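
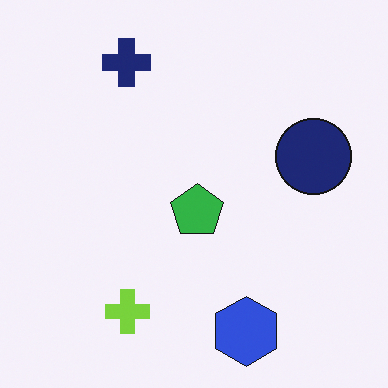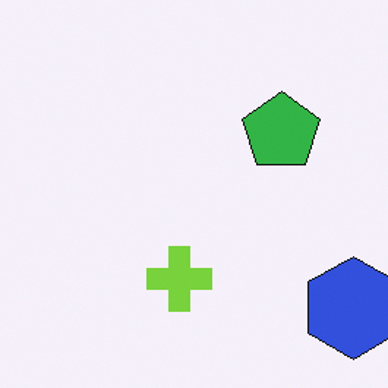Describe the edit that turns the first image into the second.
The second image is the first cropped to a modestly smaller region and rescaled.

The visible shapes are larger and the field of view is narrower; shapes near the original edges may be partly or wholly outside the frame — a crop-and-rescale.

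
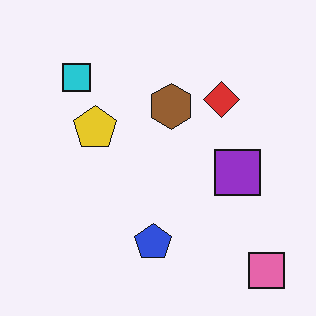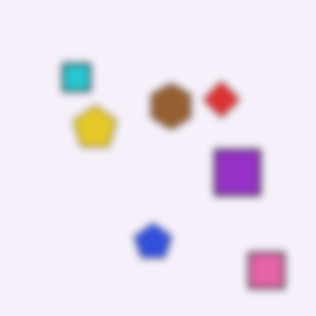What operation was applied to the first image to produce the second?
It was noticeably gaussian-blurred.

Shape edges and outlines are uniformly softened across the whole image.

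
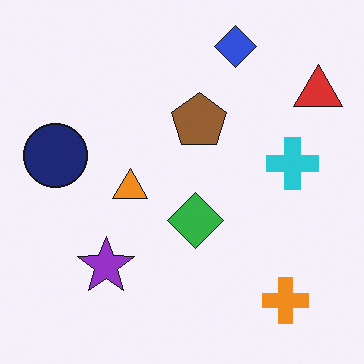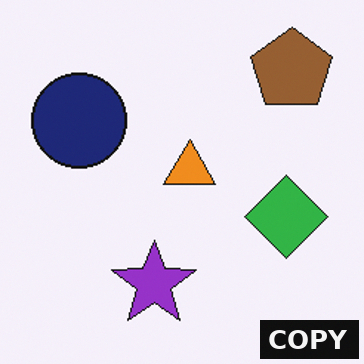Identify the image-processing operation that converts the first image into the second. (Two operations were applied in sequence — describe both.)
It was cropped to a modestly smaller region and rescaled, then watermarked with the text "COPY" in the lower-right corner.

The visible shapes are larger and the field of view is narrower; shapes near the original edges may be partly or wholly outside the frame — a crop-and-rescale. A dark label reading "COPY" appears in the lower-right corner.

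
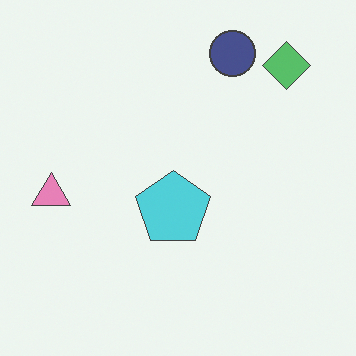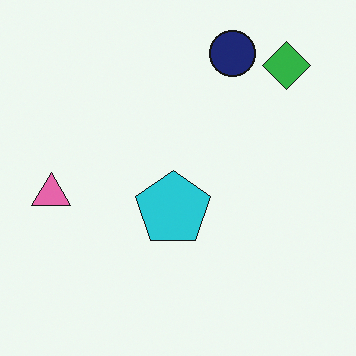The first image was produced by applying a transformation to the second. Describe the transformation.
It was given slightly reduced contrast.

Tones are pushed toward mid-grey across the whole image — a global contrast change.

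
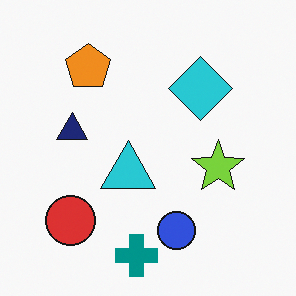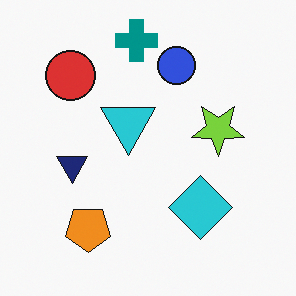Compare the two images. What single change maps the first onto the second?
The second image is the first flipped vertically (top ↔ bottom).

The teal cross is in the bottom of the first image and the top of the second — shapes on opposite sides of the horizontal midline have swapped in a mirror flip.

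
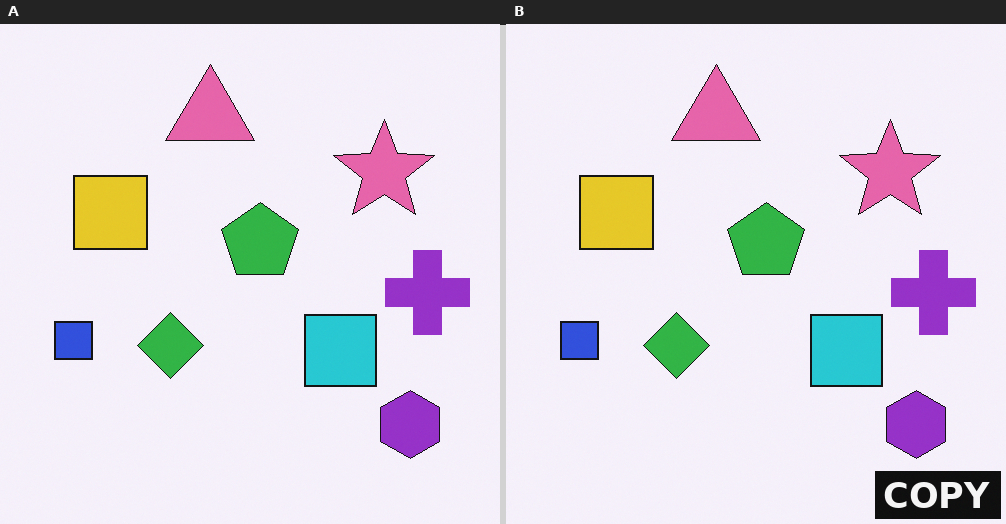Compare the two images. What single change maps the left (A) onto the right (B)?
Watermarked with the text "COPY" in the lower-right corner.

A dark label reading "COPY" appears in the lower-right corner.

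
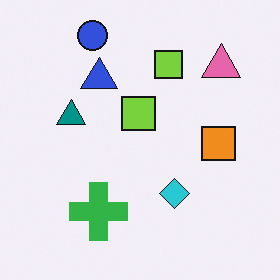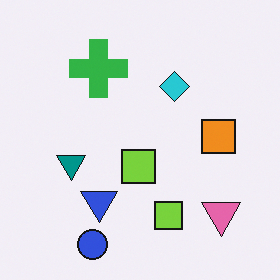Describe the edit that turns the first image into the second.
Flipped vertically (top ↔ bottom).

The blue circle is in the top-left of the first image and the bottom-left of the second — shapes on opposite sides of the horizontal midline have swapped in a mirror flip.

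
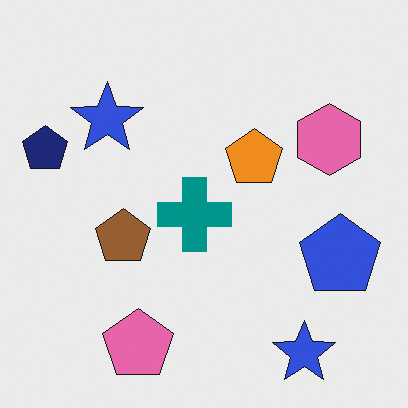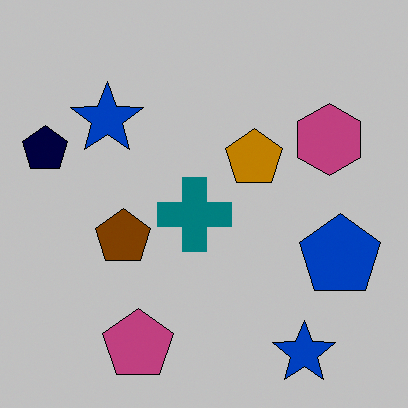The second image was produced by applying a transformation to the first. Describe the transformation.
It was heavily posterized to just a handful of flat colors.

Each flat color has snapped to a coarser quantized level — most visibly, the near-white background has dropped to a flat grey.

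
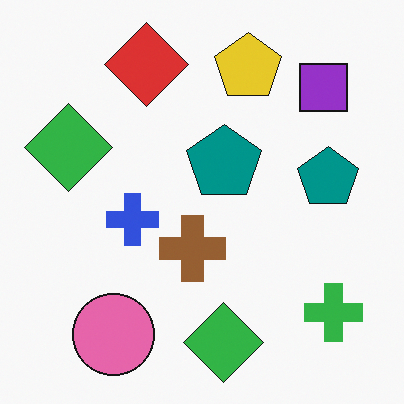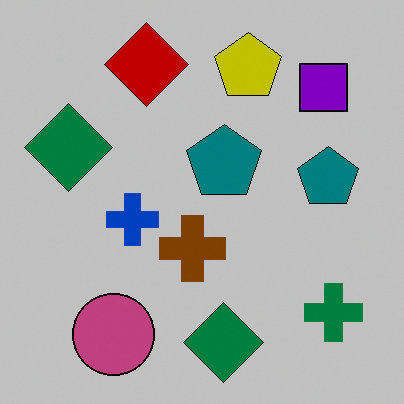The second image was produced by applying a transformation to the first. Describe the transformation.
Heavily posterized to just a handful of flat colors.

Each flat color has snapped to a coarser quantized level — most visibly, the near-white background has dropped to a flat grey.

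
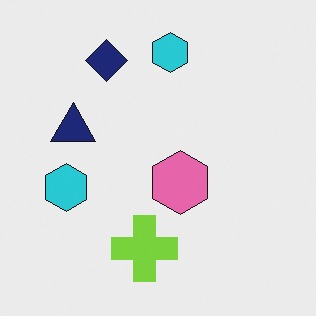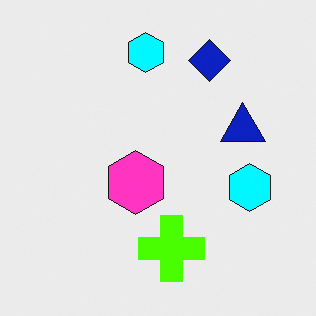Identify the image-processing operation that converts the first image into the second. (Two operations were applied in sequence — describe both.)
It was made much more vivid (saturation change), then flipped horizontally (left ↔ right).

All colors are more vivid — a global saturation change. The navy triangle is in the left of the first image and the right of the second — shapes on opposite sides of the vertical midline have swapped in a mirror flip.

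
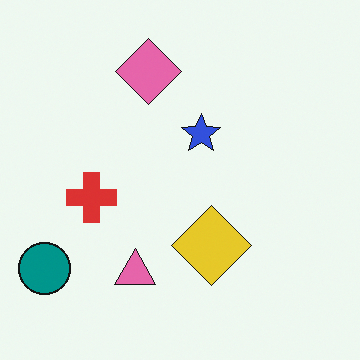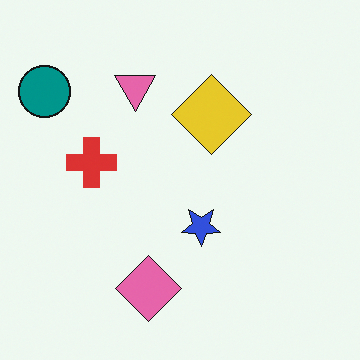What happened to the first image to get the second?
This is the original image flipped vertically (top ↔ bottom).

The pink diamond is in the top of the first image and the bottom of the second — shapes on opposite sides of the horizontal midline have swapped in a mirror flip.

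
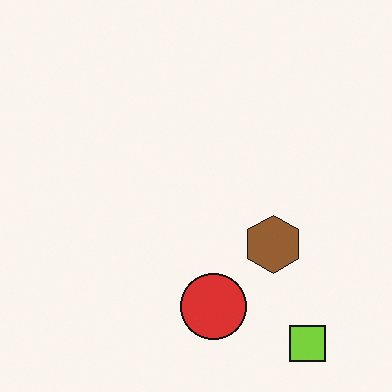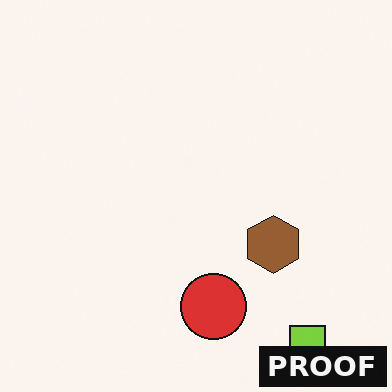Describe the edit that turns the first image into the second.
The second image is the first watermarked with the text "PROOF" in the lower-right corner.

A dark label reading "PROOF" appears in the lower-right corner.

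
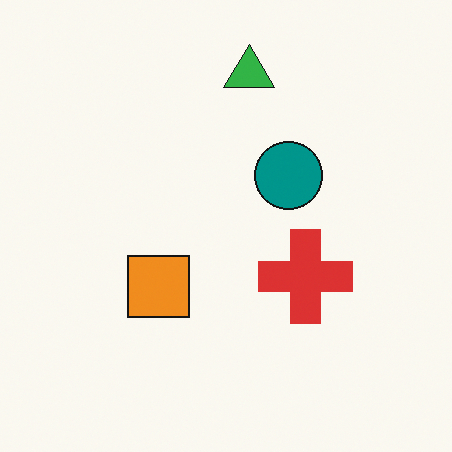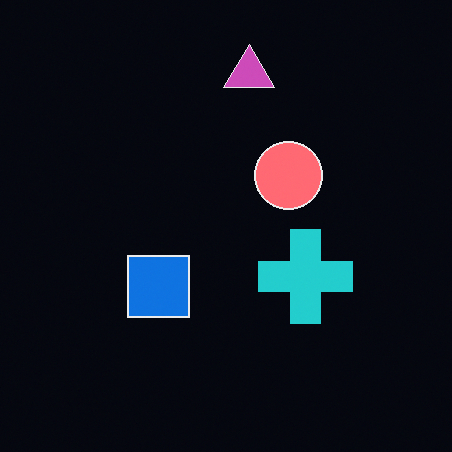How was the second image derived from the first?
Color-inverted (negative).

The light background has become dark and every shape's color is its complement — a photographic negative.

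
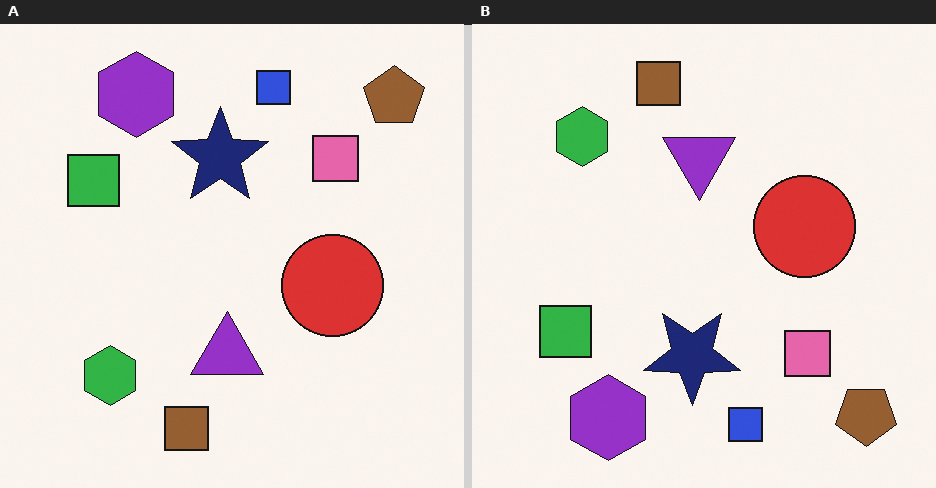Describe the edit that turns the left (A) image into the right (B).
The right (B) image is the left (A) flipped vertically (top ↔ bottom).

The brown square is in the bottom of the left (A) image and the top of the right (B) — shapes on opposite sides of the horizontal midline have swapped in a mirror flip.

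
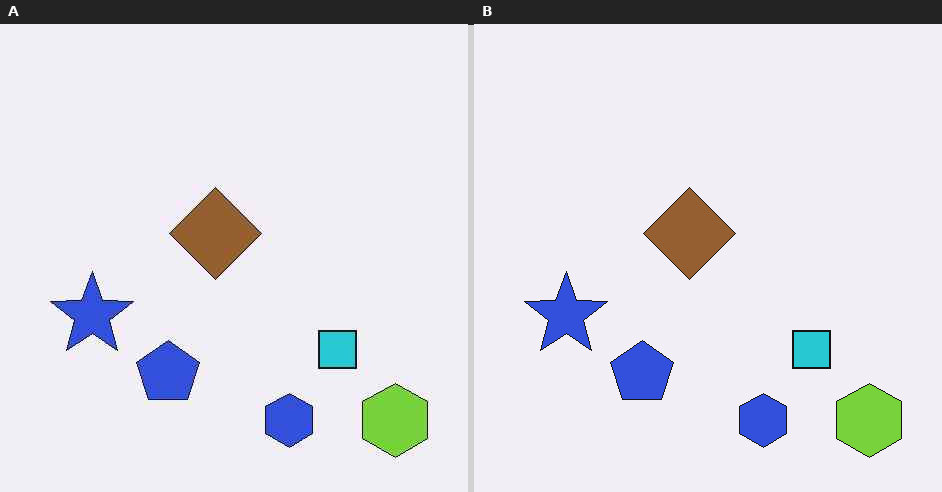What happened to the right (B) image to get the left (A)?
The transformation is: given moderate JPEG compression.

Blocky 8×8 compression artifacts appear around shape edges and the flat background shows ringing — characteristic JPEG degradation.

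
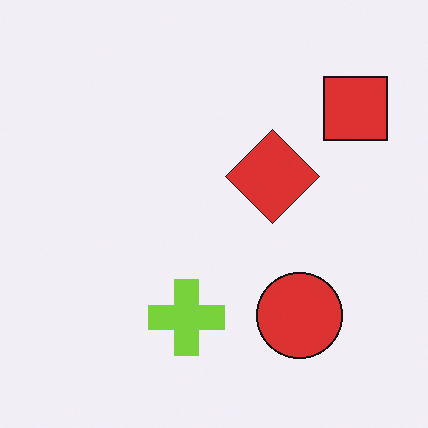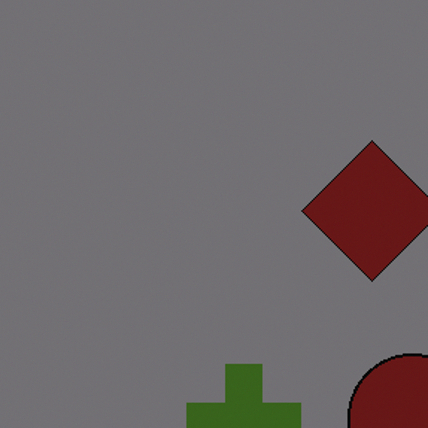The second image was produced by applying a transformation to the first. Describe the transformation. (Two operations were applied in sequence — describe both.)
The second image is the first cropped slightly and scaled back up, then darkened a lot.

The visible shapes are larger and the field of view is narrower; shapes near the original edges may be partly or wholly outside the frame — a crop-and-rescale. Every pixel — background and shapes alike — is uniformly darkened.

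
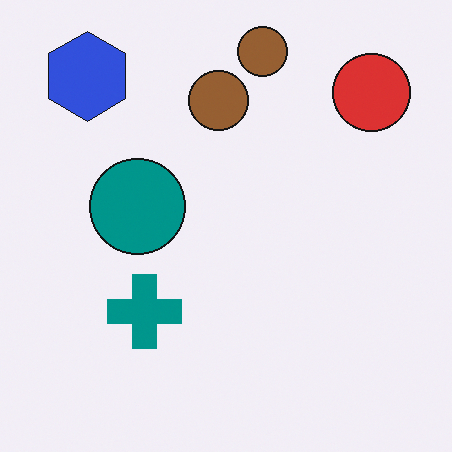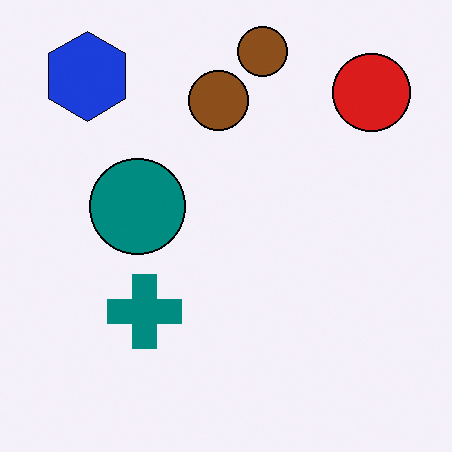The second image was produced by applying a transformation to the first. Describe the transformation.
Given slightly increased contrast.

Tones are pushed away from mid-grey across the whole image — a global contrast change.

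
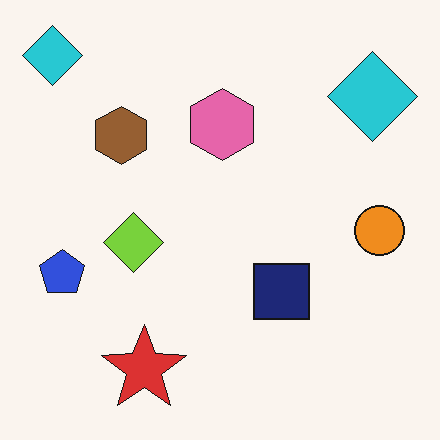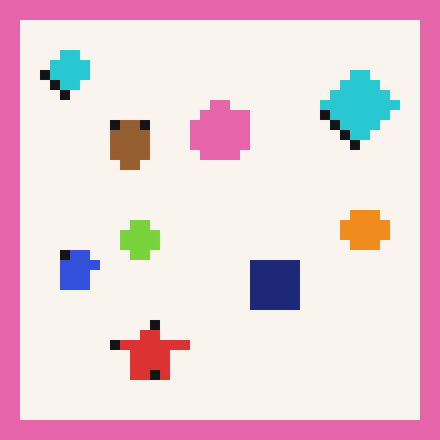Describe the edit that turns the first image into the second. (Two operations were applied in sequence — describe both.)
The second image is the first coarsely pixelated, then framed with a pink border.

Shapes are reduced to large square blocks; fine edges and outlines are lost — a downscale-then-upscale (mosaic) effect. A solid pink frame runs around the edge of the second image, with the content slightly shrunk inside it.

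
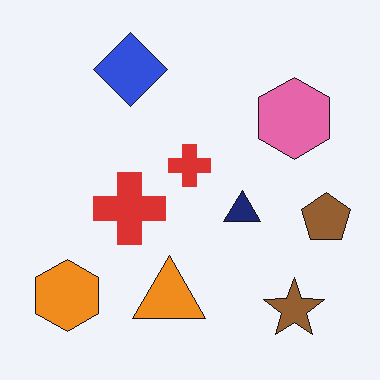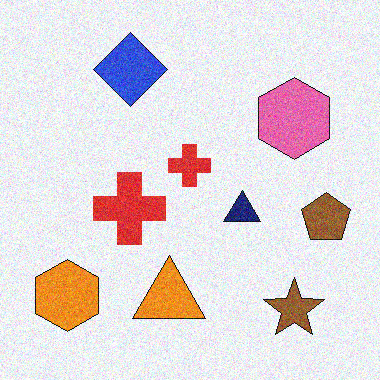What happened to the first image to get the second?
It was degraded with moderate additive noise.

Random speckle covers the whole image, including the flat background.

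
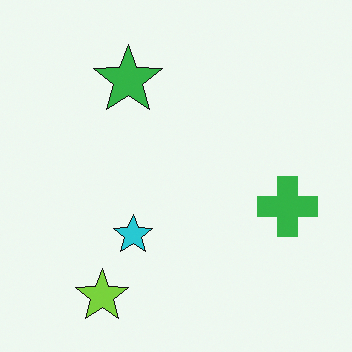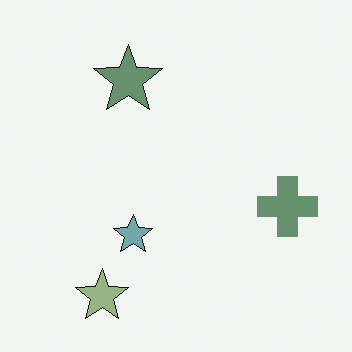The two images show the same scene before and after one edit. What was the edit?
The second image is the first heavily desaturated.

All colors are more muted and greyish — a global saturation change.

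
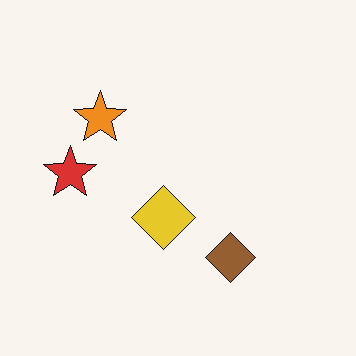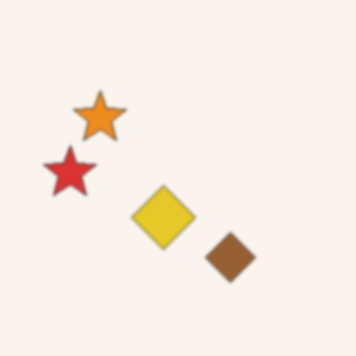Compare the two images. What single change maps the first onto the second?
Lightly blurred.

Shape edges and outlines are uniformly softened across the whole image.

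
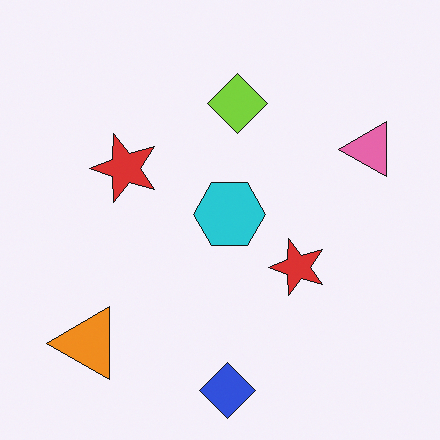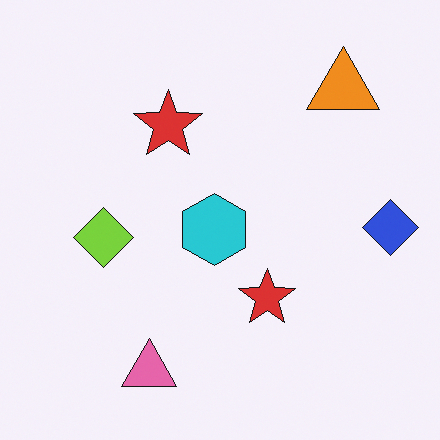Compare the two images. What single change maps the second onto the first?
It was transposed (reflected across the top-left ↔ bottom-right diagonal).

Shapes have swapped their row and column positions — what was in the top-right is now in the bottom-left — a diagonal reflection.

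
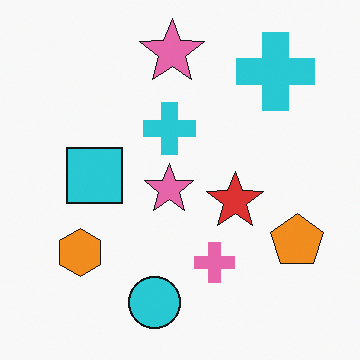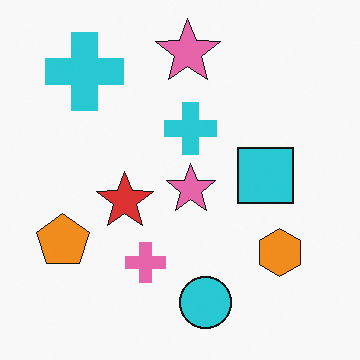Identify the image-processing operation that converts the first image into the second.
This is the original image flipped horizontally (left ↔ right).

The orange pentagon is in the bottom-right of the first image and the bottom-left of the second — shapes on opposite sides of the vertical midline have swapped in a mirror flip.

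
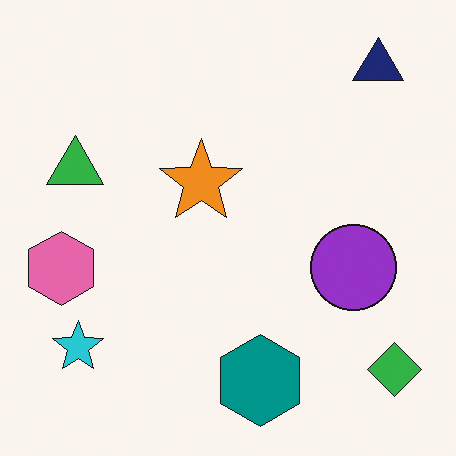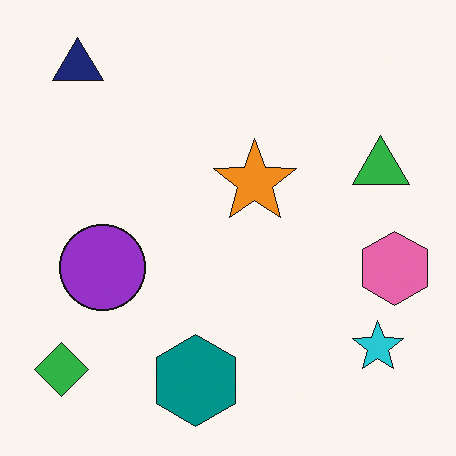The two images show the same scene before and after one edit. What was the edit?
The image was flipped horizontally (left ↔ right).

The pink hexagon is in the left of the first image and the right of the second — shapes on opposite sides of the vertical midline have swapped in a mirror flip.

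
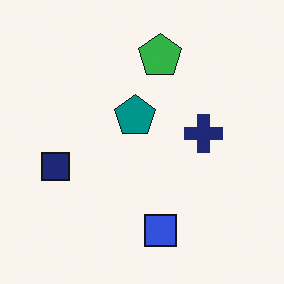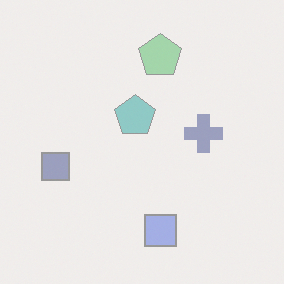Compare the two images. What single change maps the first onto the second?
The second image is the first given much lower contrast.

Tones are pushed toward mid-grey across the whole image — a global contrast change.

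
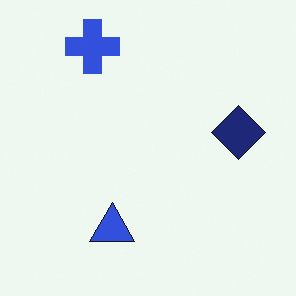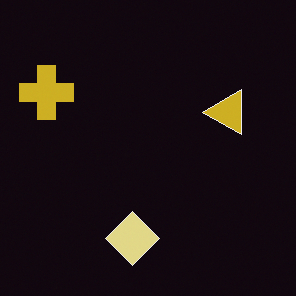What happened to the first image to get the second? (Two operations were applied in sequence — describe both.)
The second image is the first transposed (reflected across the top-left ↔ bottom-right diagonal), then color-inverted (negative).

Shapes have swapped their row and column positions — what was in the top-right is now in the bottom-left — a diagonal reflection. The light background has become dark and every shape's color is its complement — a photographic negative.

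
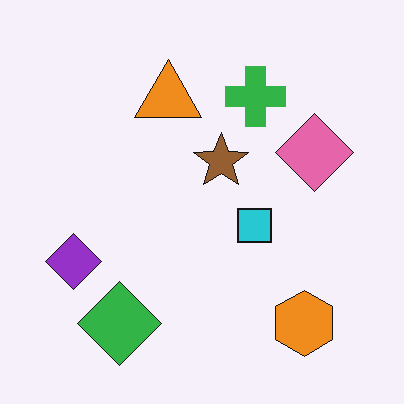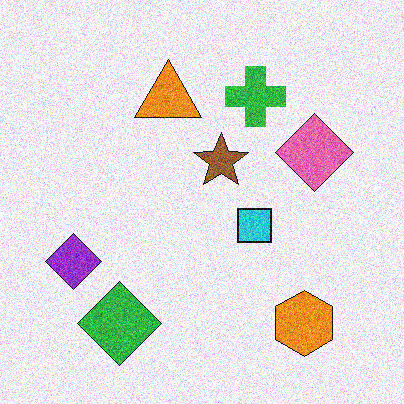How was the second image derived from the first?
It was degraded with strong gaussian noise.

Random speckle covers the whole image, including the flat background.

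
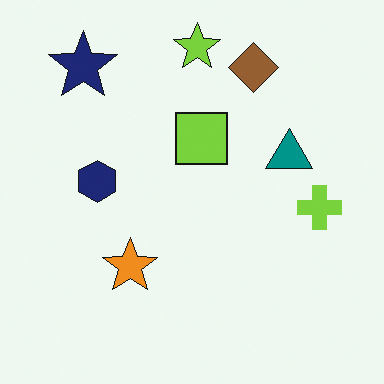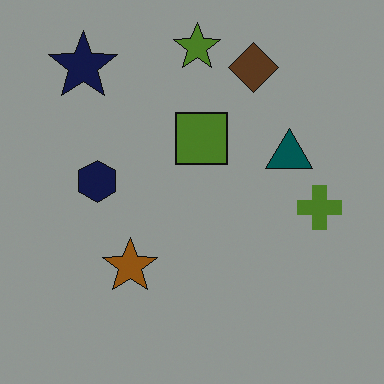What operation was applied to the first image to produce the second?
The image was noticeably darkened.

Every pixel — background and shapes alike — is uniformly darkened.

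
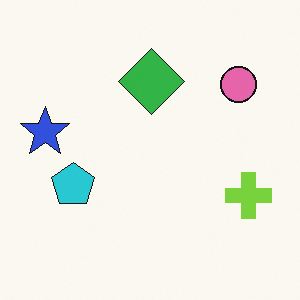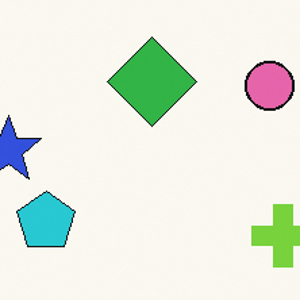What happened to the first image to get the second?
This is the original image cropped slightly and scaled back up.

The visible shapes are larger and the field of view is narrower; shapes near the original edges may be partly or wholly outside the frame — a crop-and-rescale.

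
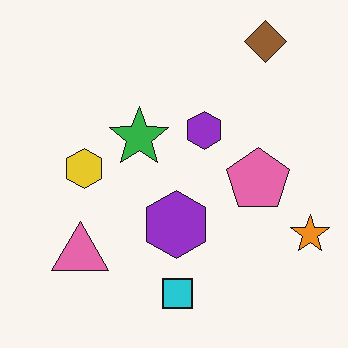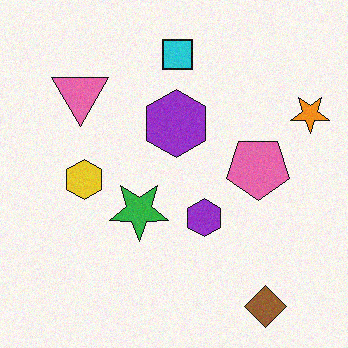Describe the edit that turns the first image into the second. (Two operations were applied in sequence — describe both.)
Flipped vertically (top ↔ bottom), then degraded with light additive noise.

The brown diamond is in the top-right of the first image and the bottom-right of the second — shapes on opposite sides of the horizontal midline have swapped in a mirror flip. Random speckle covers the whole image, including the flat background.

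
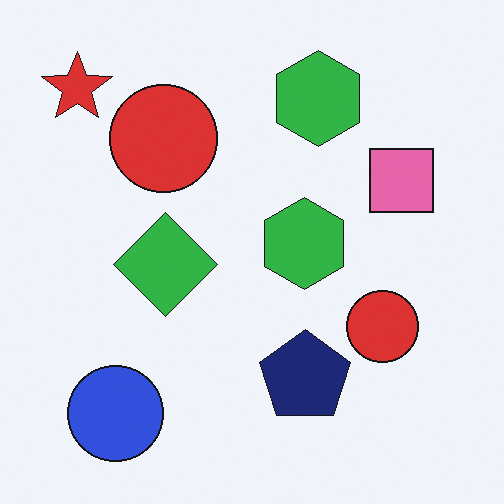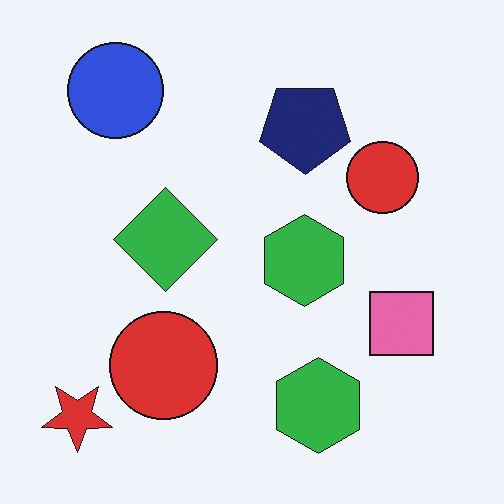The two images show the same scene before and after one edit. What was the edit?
This is the original image flipped vertically (top ↔ bottom).

The red star is in the top-left of the first image and the bottom-left of the second — shapes on opposite sides of the horizontal midline have swapped in a mirror flip.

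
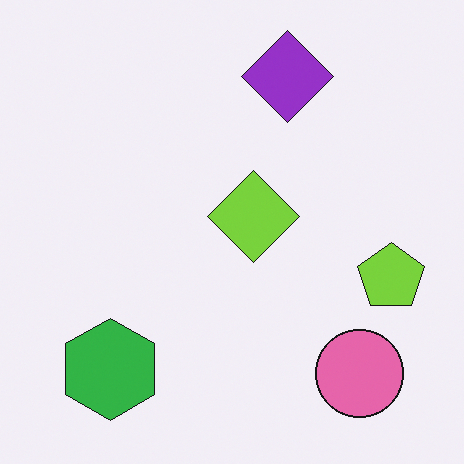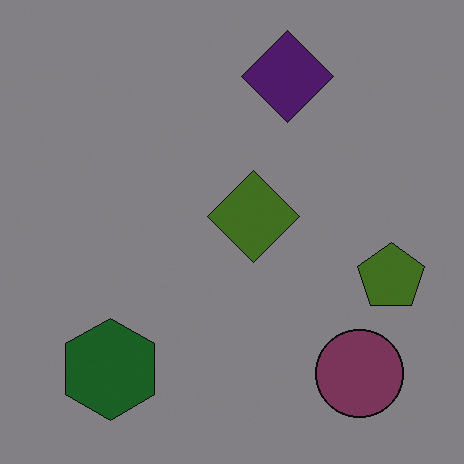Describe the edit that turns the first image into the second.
The image was substantially darkened.

Every pixel — background and shapes alike — is uniformly darkened.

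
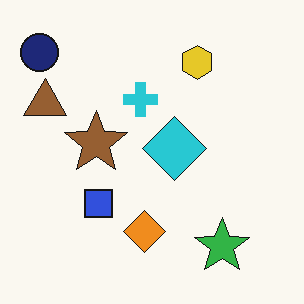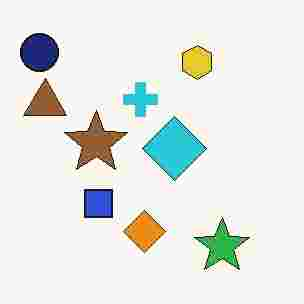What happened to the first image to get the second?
The transformation is: heavily JPEG-compressed with obvious blocking artifacts.

Blocky 8×8 compression artifacts appear around shape edges and the flat background shows ringing — characteristic JPEG degradation.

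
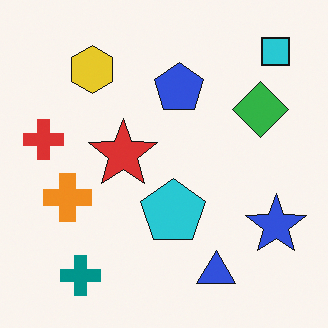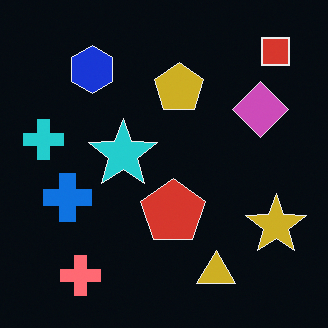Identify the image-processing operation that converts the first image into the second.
It was color-inverted (negative).

The light background has become dark and every shape's color is its complement — a photographic negative.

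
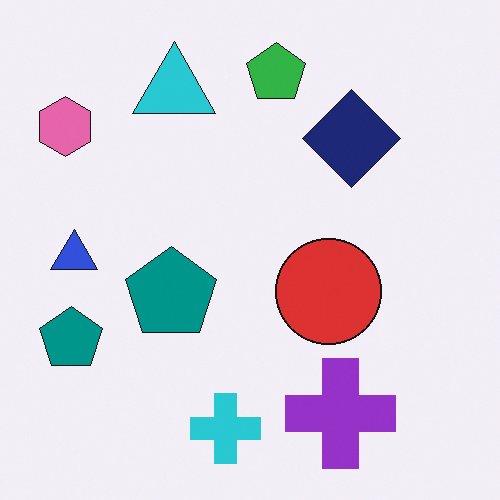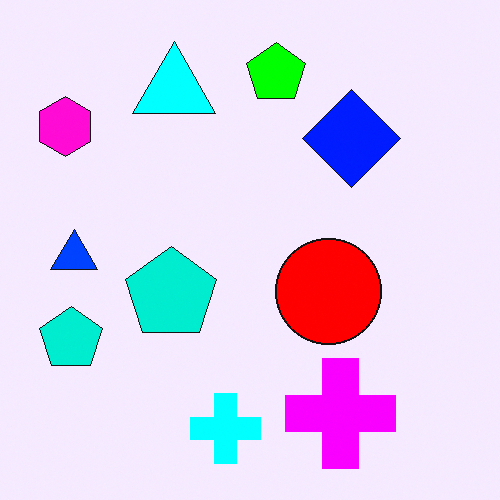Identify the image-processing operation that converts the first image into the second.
The second image is the first made much more vivid (saturation change).

All colors are more vivid — a global saturation change.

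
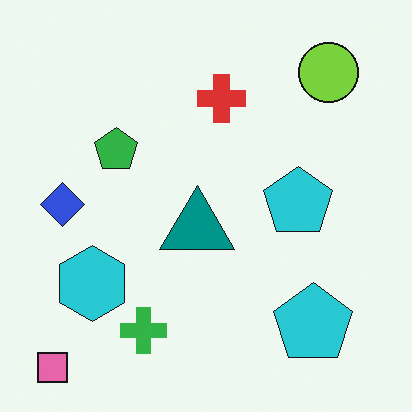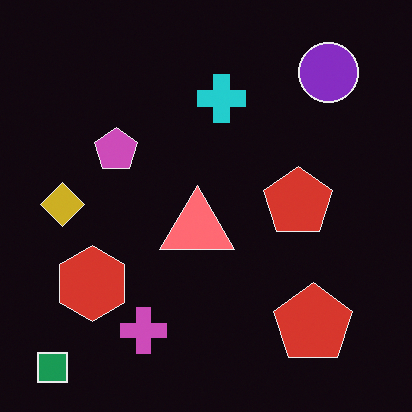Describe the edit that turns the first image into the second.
Color-inverted (negative).

The light background has become dark and every shape's color is its complement — a photographic negative.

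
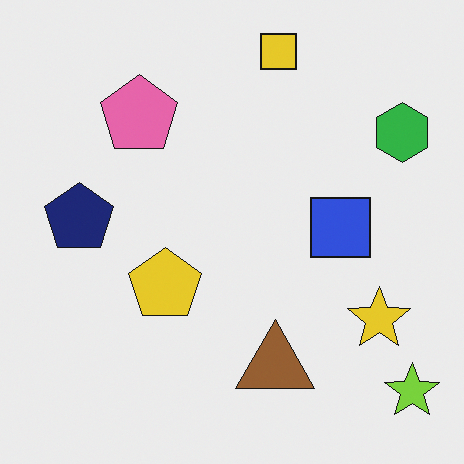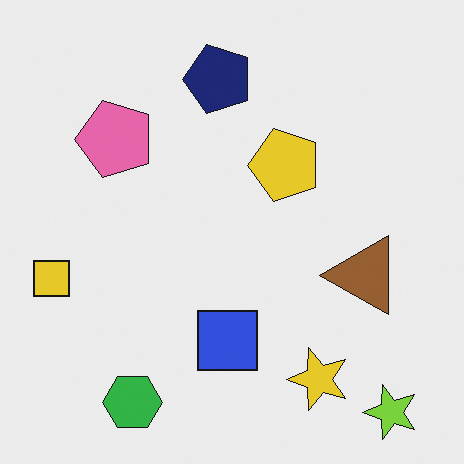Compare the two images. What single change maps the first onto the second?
This is the original image transposed (reflected across the top-left ↔ bottom-right diagonal).

Shapes have swapped their row and column positions — what was in the top-right is now in the bottom-left — a diagonal reflection.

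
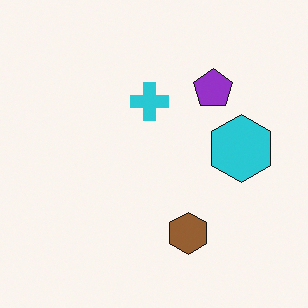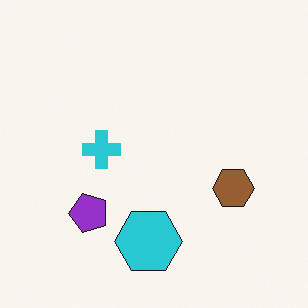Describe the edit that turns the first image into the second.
The second image is the first transposed (reflected across the top-left ↔ bottom-right diagonal).

Shapes have swapped their row and column positions — what was in the top-right is now in the bottom-left — a diagonal reflection.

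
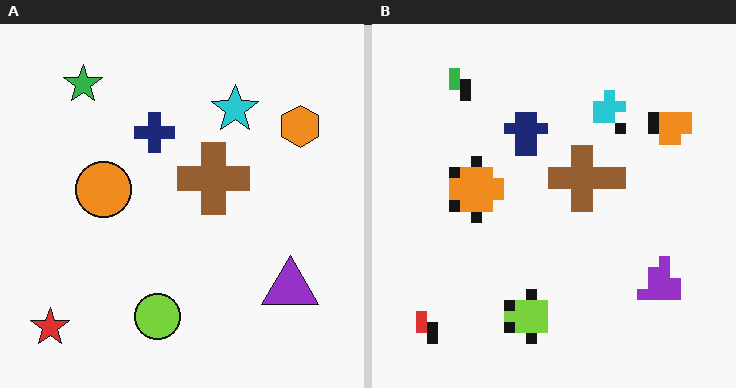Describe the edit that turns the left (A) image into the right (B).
The transformation is: heavily pixelated into large blocks.

Shapes are reduced to large square blocks; fine edges and outlines are lost — a downscale-then-upscale (mosaic) effect.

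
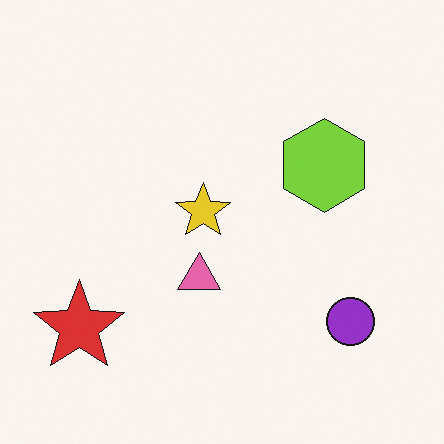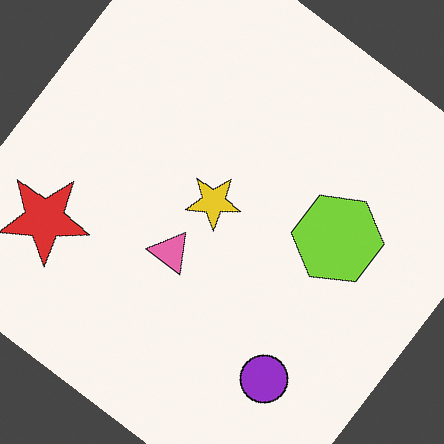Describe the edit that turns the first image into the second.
It was rotated clockwise by a large amount — several tens of degrees.

Every shape is tilted by the same angle and the image corners show triangular fill wedges — a whole-image rotation by a non-right angle.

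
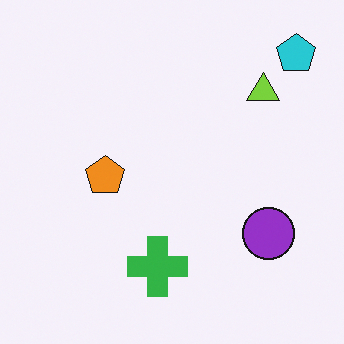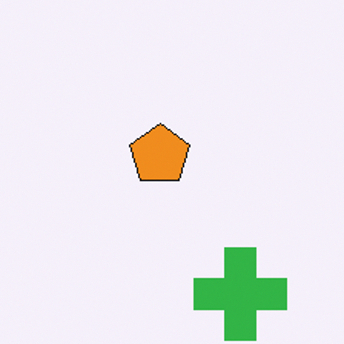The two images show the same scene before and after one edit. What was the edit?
The second image is the first cropped to a modestly smaller region and rescaled.

The visible shapes are larger and the field of view is narrower; shapes near the original edges may be partly or wholly outside the frame — a crop-and-rescale.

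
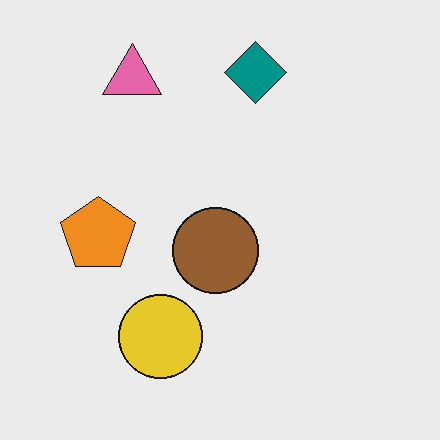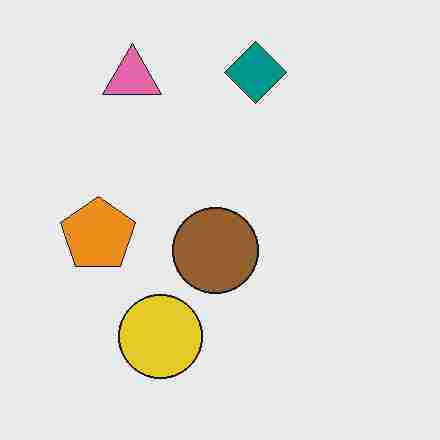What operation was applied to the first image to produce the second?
The second image is the first degraded with heavy JPEG compression.

Blocky 8×8 compression artifacts appear around shape edges and the flat background shows ringing — characteristic JPEG degradation.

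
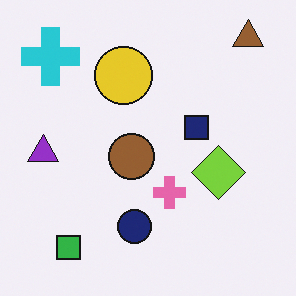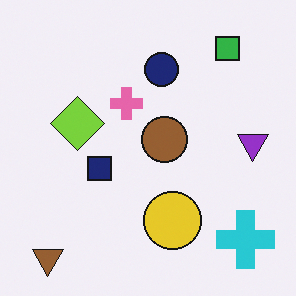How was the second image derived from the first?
The image was rotated 180°.

The brown triangle sits in the top-right of the first image and the bottom-left of the second — consistent with a whole-image 180° rotation.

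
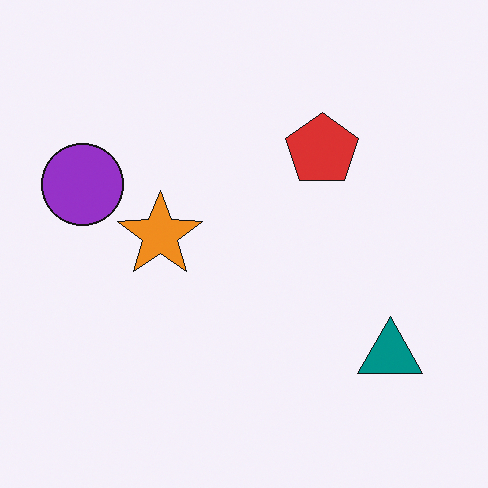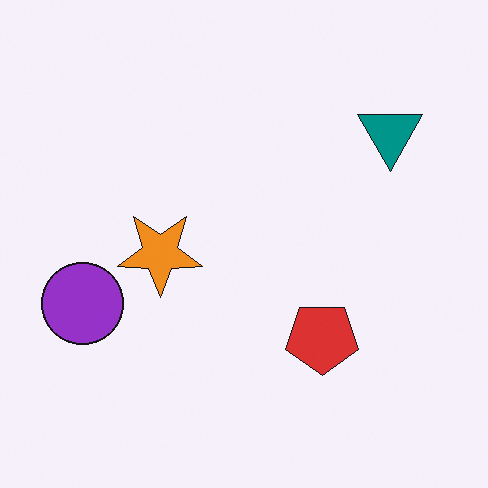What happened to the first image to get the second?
The second image is the first flipped vertically (top ↔ bottom).

The teal triangle is in the bottom-right of the first image and the top-right of the second — shapes on opposite sides of the horizontal midline have swapped in a mirror flip.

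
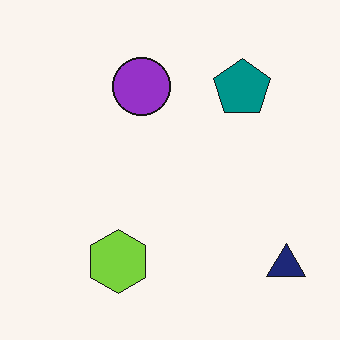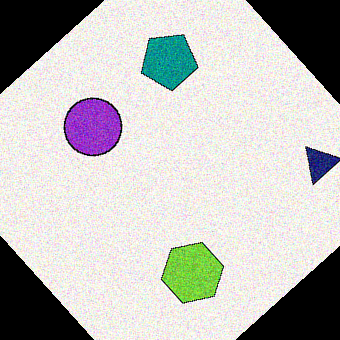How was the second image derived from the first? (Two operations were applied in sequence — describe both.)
Degraded with visible gaussian noise, then rotated counter-clockwise by a large amount — several tens of degrees.

Random speckle covers the whole image, including the flat background. Every shape is tilted by the same angle and the image corners show triangular fill wedges — a whole-image rotation by a non-right angle.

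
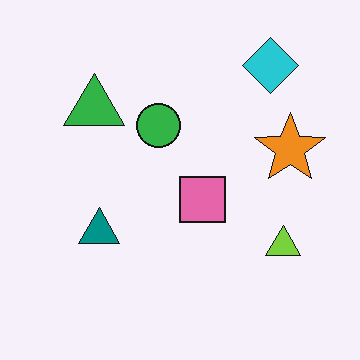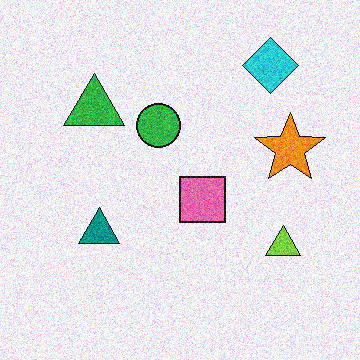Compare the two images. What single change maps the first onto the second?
The image was degraded with moderate additive noise.

Random speckle covers the whole image, including the flat background.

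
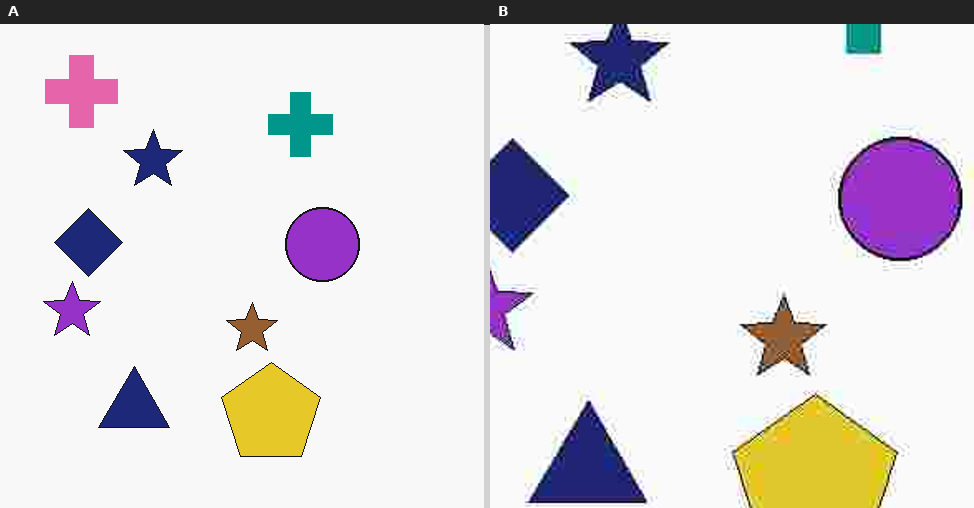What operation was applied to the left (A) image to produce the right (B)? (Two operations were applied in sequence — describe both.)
The transformation is: degraded with heavy JPEG compression, then cropped to a noticeably smaller region and rescaled.

Blocky 8×8 compression artifacts appear around shape edges and the flat background shows ringing — characteristic JPEG degradation. The visible shapes are larger and the field of view is narrower; shapes near the original edges may be partly or wholly outside the frame — a crop-and-rescale.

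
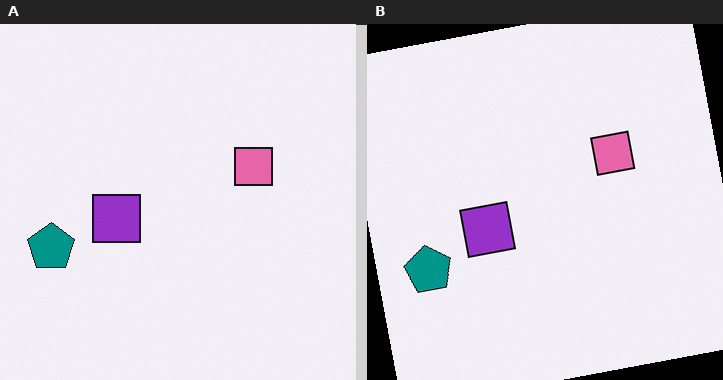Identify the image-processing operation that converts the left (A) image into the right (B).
The image was rotated counter-clockwise by a few degrees.

Every shape is tilted by the same angle and the image corners show triangular fill wedges — a whole-image rotation by a non-right angle.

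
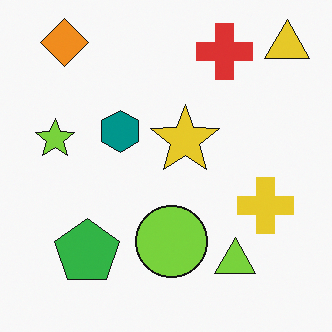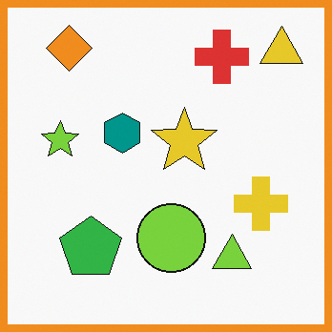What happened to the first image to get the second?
This is the original image framed with a orange border.

A solid orange frame runs around the edge of the second image, with the content slightly shrunk inside it.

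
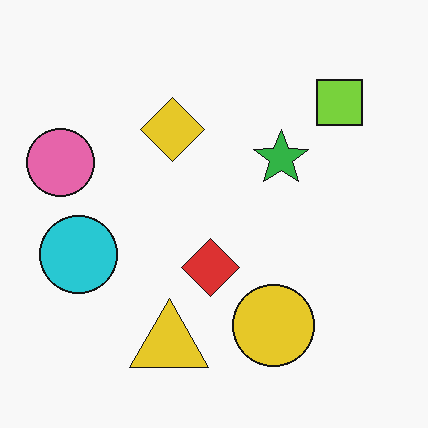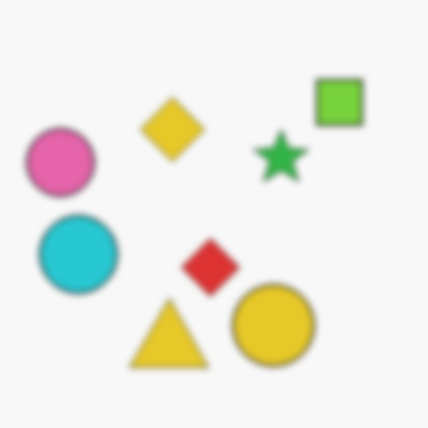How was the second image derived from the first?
The second image is the first noticeably gaussian-blurred.

Shape edges and outlines are uniformly softened across the whole image.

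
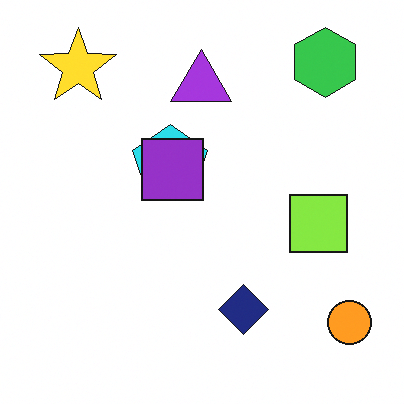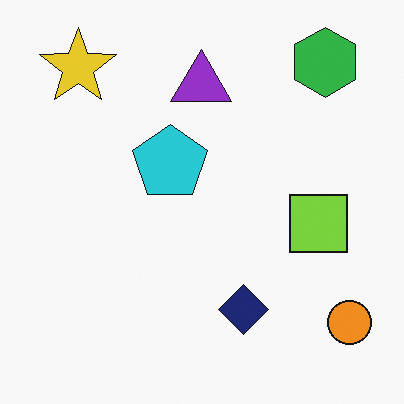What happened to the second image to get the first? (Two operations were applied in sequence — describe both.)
This is the original image slightly brightened, then overlaid with an additional purple square.

Every pixel — background and shapes alike — is uniformly brightened. A purple square appears in the first image that is absent from the second.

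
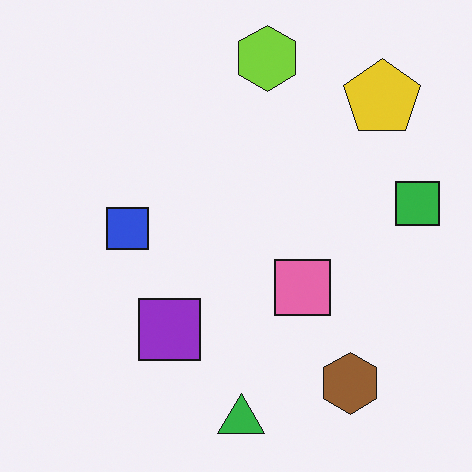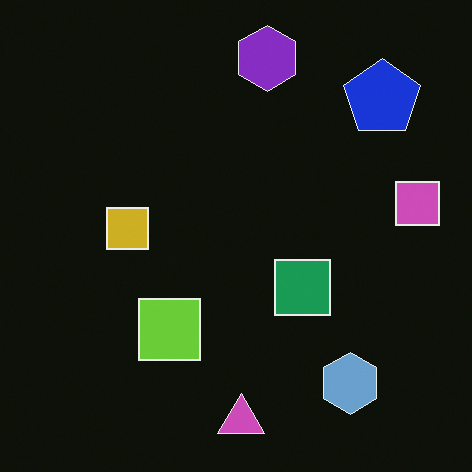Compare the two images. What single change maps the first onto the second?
It was color-inverted (negative).

The light background has become dark and every shape's color is its complement — a photographic negative.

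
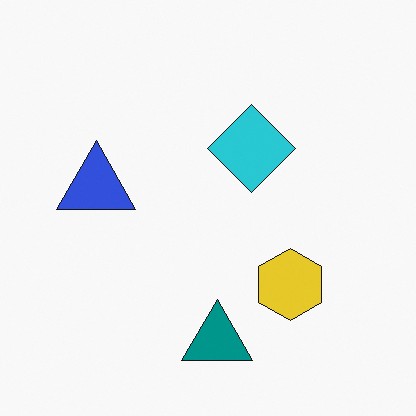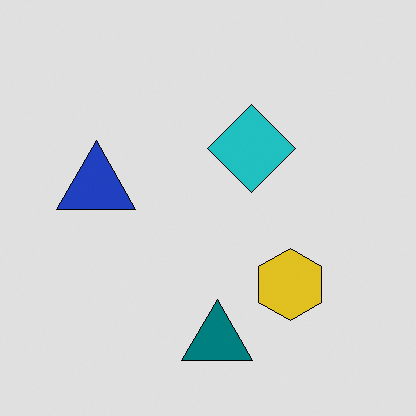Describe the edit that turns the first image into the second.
This is the original image posterized to a reduced palette.

Each flat color has snapped to a coarser quantized level — most visibly, the near-white background has dropped to a flat grey.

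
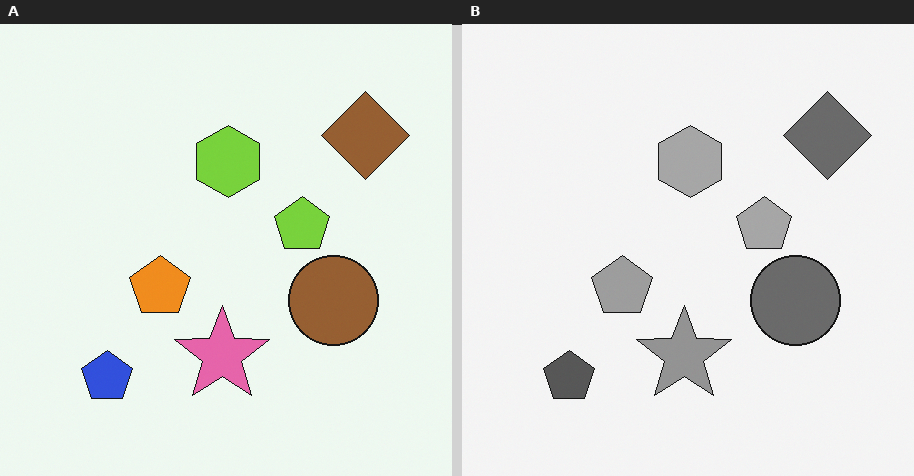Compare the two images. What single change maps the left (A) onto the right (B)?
This is the original image converted to grayscale.

All color is removed — every shape is now a shade of grey.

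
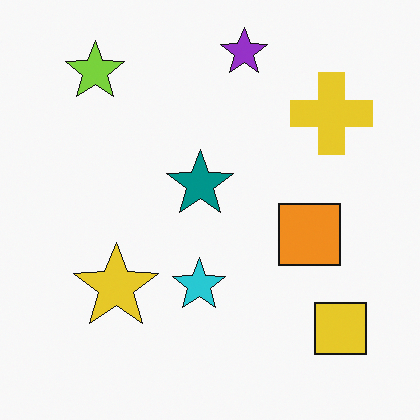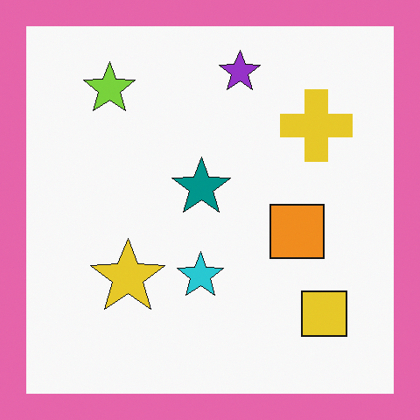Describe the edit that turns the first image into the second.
Framed with a pink border.

A solid pink frame runs around the edge of the second image, with the content slightly shrunk inside it.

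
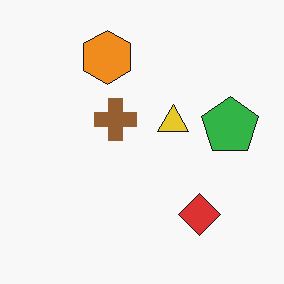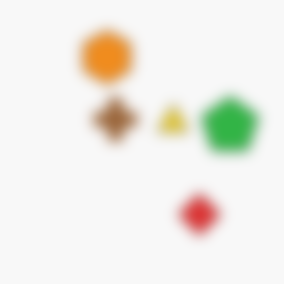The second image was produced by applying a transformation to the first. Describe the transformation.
This is the original image strongly gaussian-blurred.

Shape edges and outlines are uniformly softened across the whole image.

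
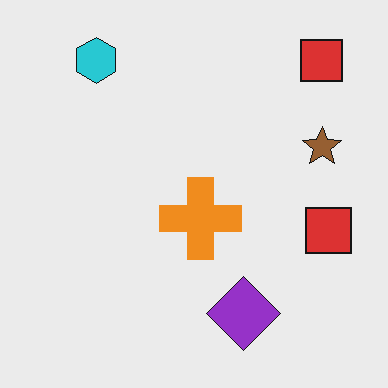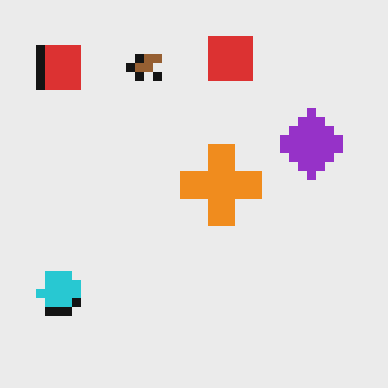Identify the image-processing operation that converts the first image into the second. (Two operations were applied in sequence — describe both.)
The image was heavily pixelated into large blocks, then rotated 90° counter-clockwise.

Shapes are reduced to large square blocks; fine edges and outlines are lost — a downscale-then-upscale (mosaic) effect. The cyan hexagon sits in the top-left of the first image and the bottom-left of the second — consistent with a whole-image 90° counter-clockwise rotation.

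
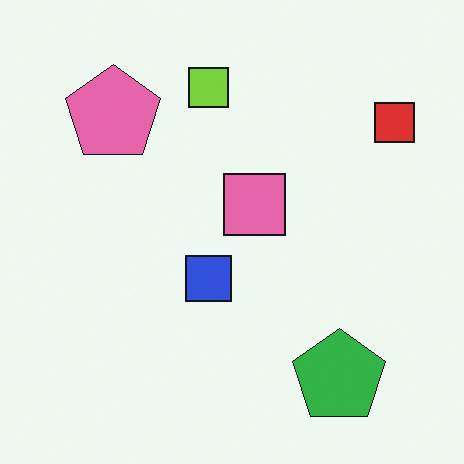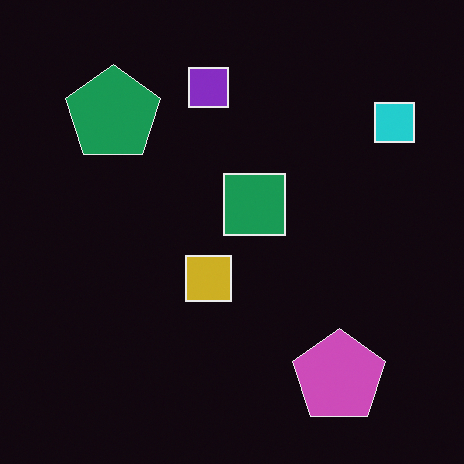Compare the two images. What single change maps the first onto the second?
The transformation is: color-inverted (negative).

The light background has become dark and every shape's color is its complement — a photographic negative.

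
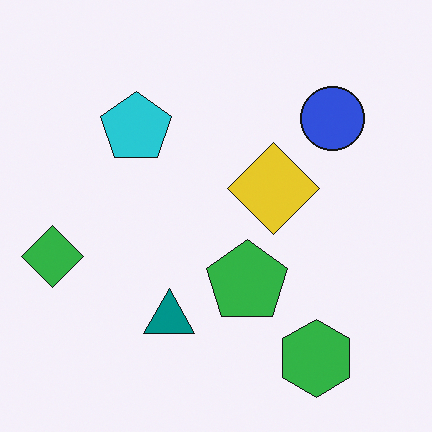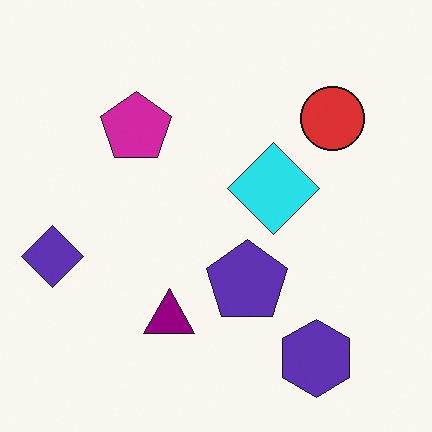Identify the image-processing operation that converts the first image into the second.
The second image is the first hue-shifted through roughly a third of the color wheel.

Every shape's color has rotated by the same amount around the hue wheel — a uniform hue shift.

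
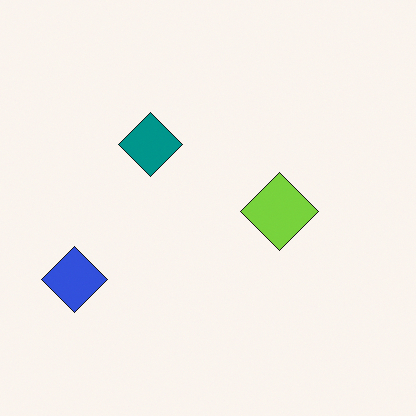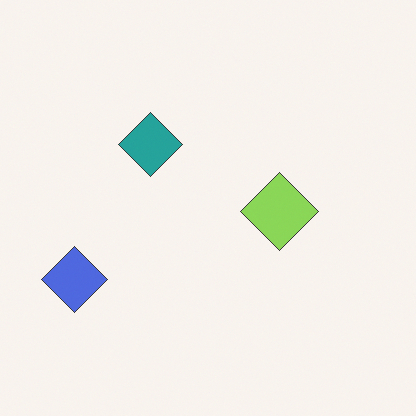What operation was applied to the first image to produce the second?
It was given slightly reduced contrast.

Tones are pushed toward mid-grey across the whole image — a global contrast change.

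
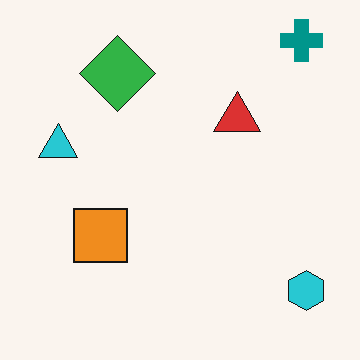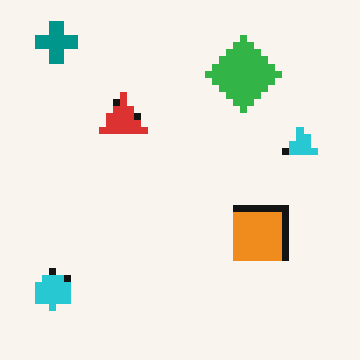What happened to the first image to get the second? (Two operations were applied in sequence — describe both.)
This is the original image flipped horizontally (left ↔ right), then moderately pixelated.

The cyan hexagon is in the bottom-right of the first image and the bottom-left of the second — shapes on opposite sides of the vertical midline have swapped in a mirror flip. Shapes are reduced to large square blocks; fine edges and outlines are lost — a downscale-then-upscale (mosaic) effect.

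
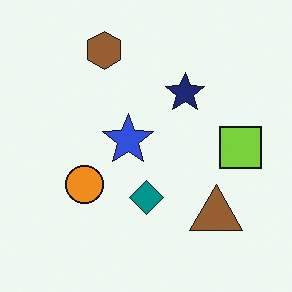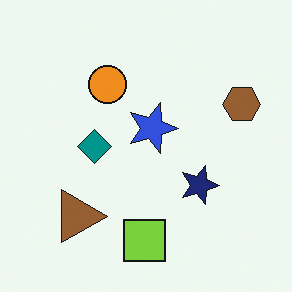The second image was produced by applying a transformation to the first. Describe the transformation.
This is the original image rotated 90° clockwise.

The brown hexagon sits in the top of the first image and the right of the second — consistent with a whole-image 90° clockwise rotation.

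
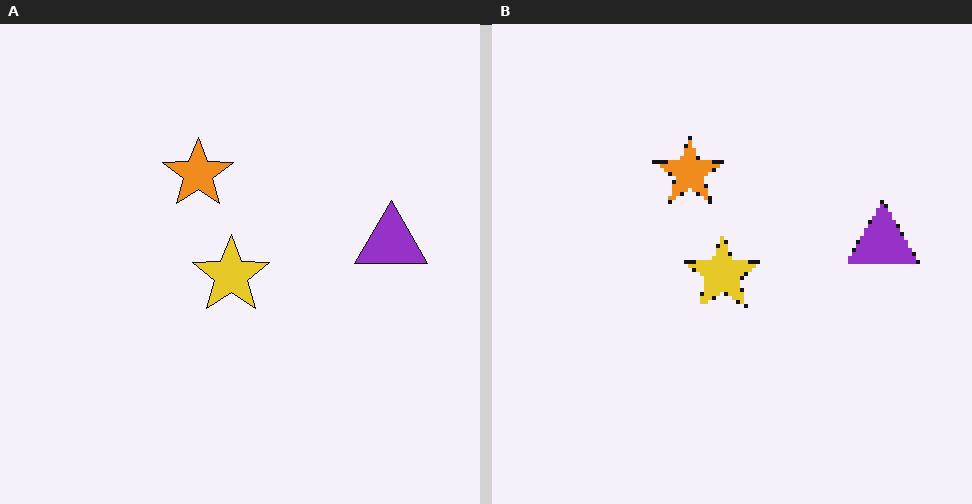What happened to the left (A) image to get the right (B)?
This is the original image mildly pixelated.

Shapes are reduced to large square blocks; fine edges and outlines are lost — a downscale-then-upscale (mosaic) effect.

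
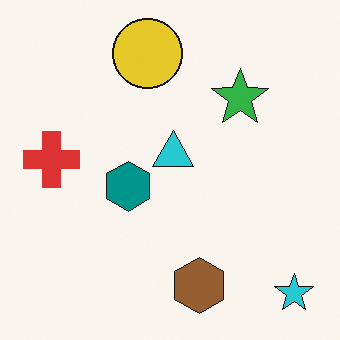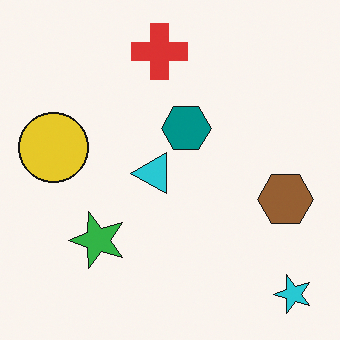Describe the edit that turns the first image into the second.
The second image is the first transposed (reflected across the top-left ↔ bottom-right diagonal).

Shapes have swapped their row and column positions — what was in the top-right is now in the bottom-left — a diagonal reflection.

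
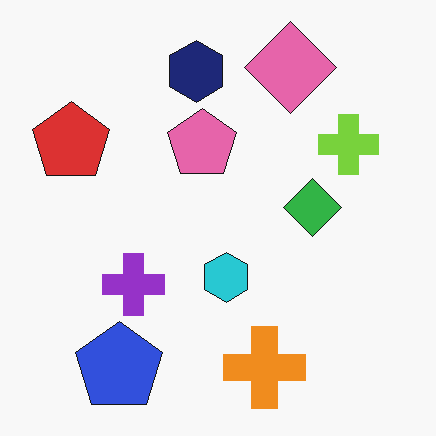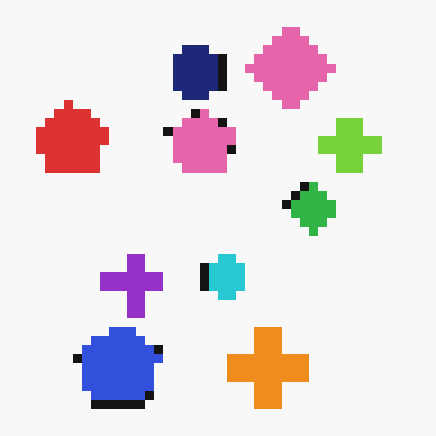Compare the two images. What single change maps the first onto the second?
It was coarsely pixelated.

Shapes are reduced to large square blocks; fine edges and outlines are lost — a downscale-then-upscale (mosaic) effect.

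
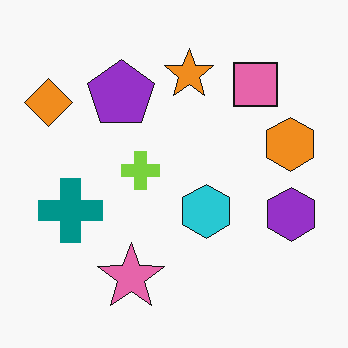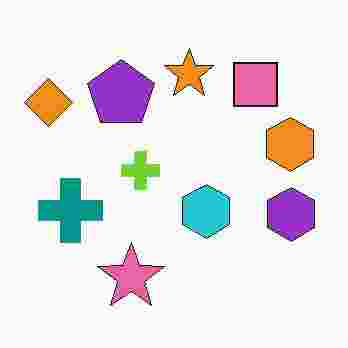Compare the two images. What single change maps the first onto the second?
Degraded with heavy JPEG compression.

Blocky 8×8 compression artifacts appear around shape edges and the flat background shows ringing — characteristic JPEG degradation.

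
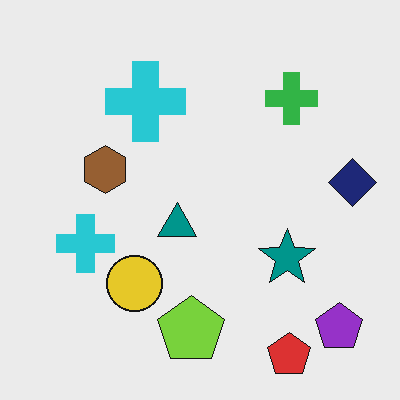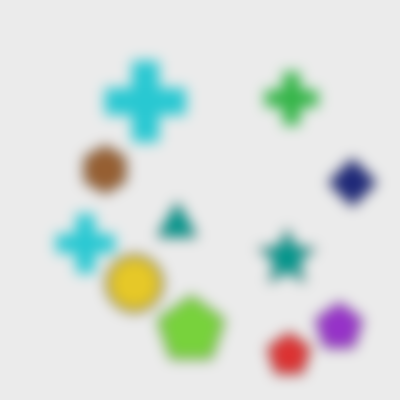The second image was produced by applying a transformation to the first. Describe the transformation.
It was strongly gaussian-blurred.

Shape edges and outlines are uniformly softened across the whole image.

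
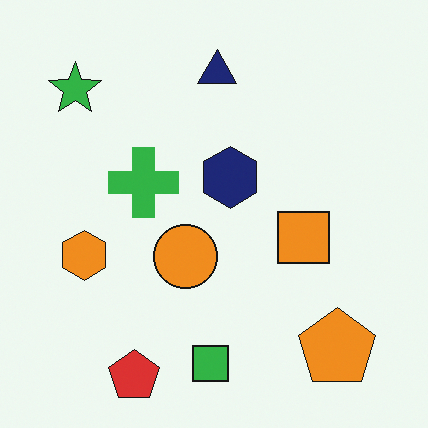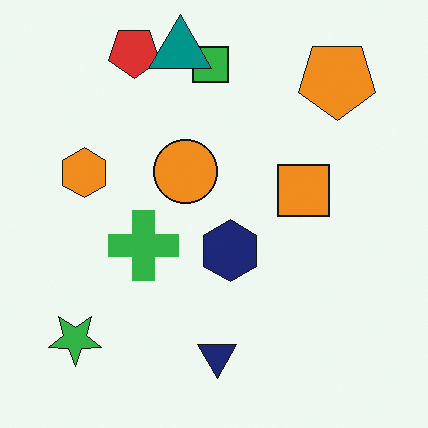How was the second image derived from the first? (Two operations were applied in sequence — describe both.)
The image was flipped vertically (top ↔ bottom), then overlaid with an additional teal triangle.

The red pentagon is in the bottom-left of the first image and the top-left of the second — shapes on opposite sides of the horizontal midline have swapped in a mirror flip. A teal triangle appears in the second image that is absent from the first.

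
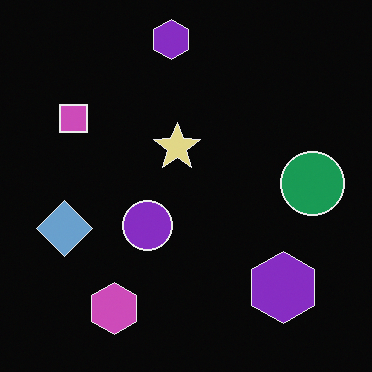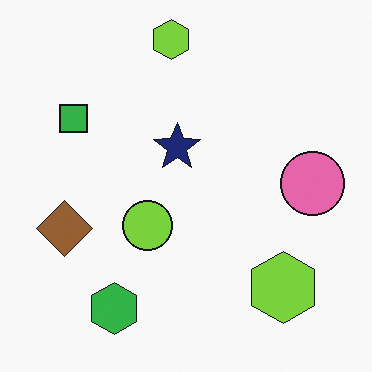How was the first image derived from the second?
The image was color-inverted (negative).

The light background has become dark and every shape's color is its complement — a photographic negative.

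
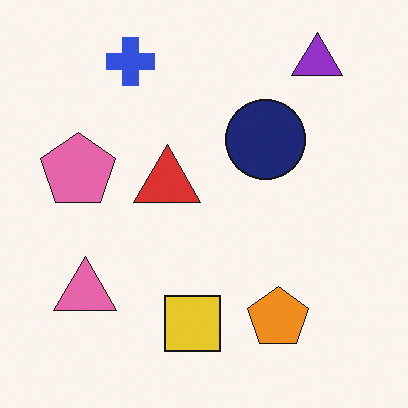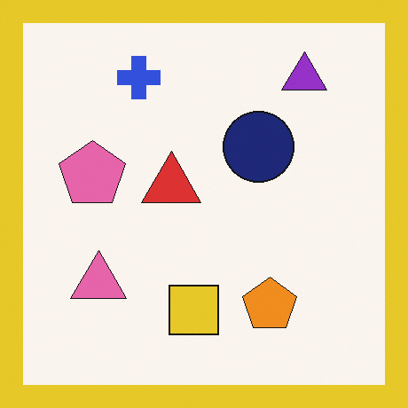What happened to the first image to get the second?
The second image is the first framed with a yellow border.

A solid yellow frame runs around the edge of the second image, with the content slightly shrunk inside it.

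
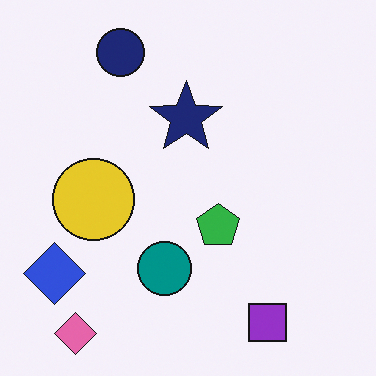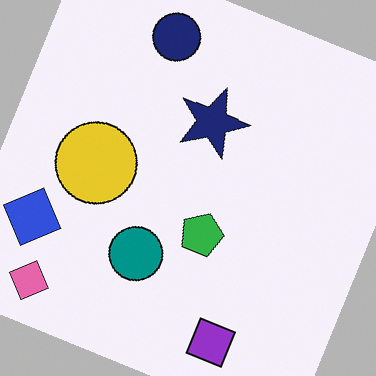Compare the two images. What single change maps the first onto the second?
Rotated clockwise by a clearly visible amount.

Every shape is tilted by the same angle and the image corners show triangular fill wedges — a whole-image rotation by a non-right angle.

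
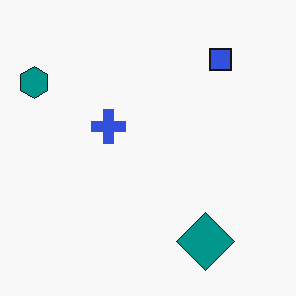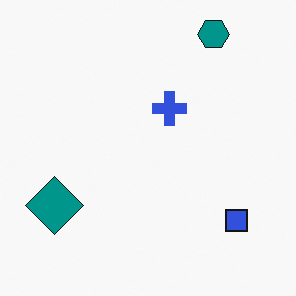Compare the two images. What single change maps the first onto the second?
The image was rotated 90° clockwise.

The teal hexagon sits in the top-left of the first image and the top-right of the second — consistent with a whole-image 90° clockwise rotation.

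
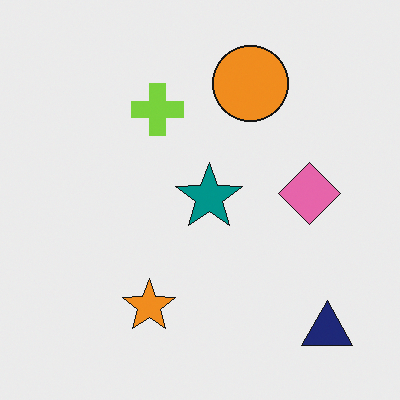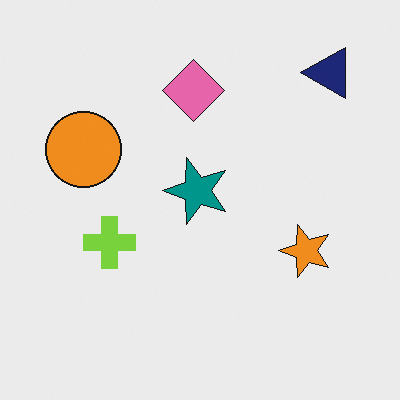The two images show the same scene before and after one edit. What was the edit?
This is the original image rotated 90° counter-clockwise.

The navy triangle sits in the bottom-right of the first image and the top-right of the second — consistent with a whole-image 90° counter-clockwise rotation.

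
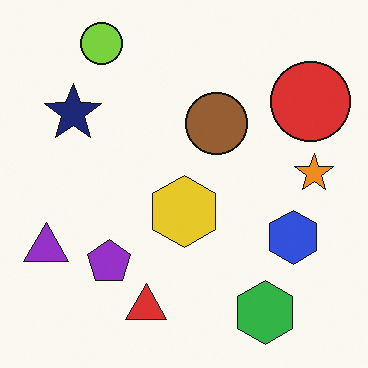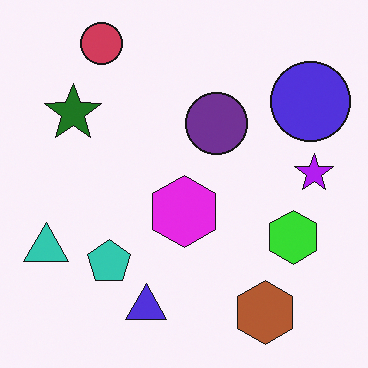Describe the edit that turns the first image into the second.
Hue-shifted by a large amount.

Every shape's color has rotated by the same amount around the hue wheel — a uniform hue shift.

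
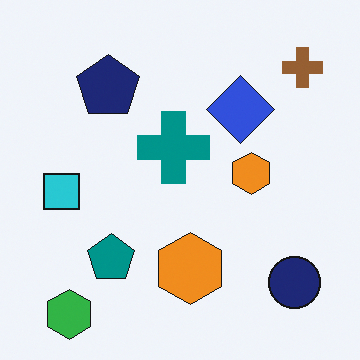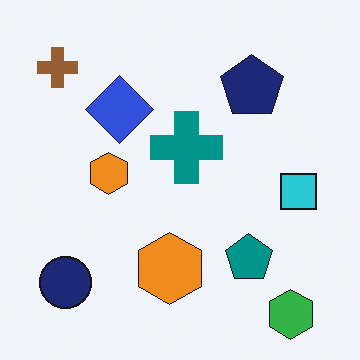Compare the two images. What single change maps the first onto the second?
The transformation is: flipped horizontally (left ↔ right).

The brown cross is in the top-right of the first image and the top-left of the second — shapes on opposite sides of the vertical midline have swapped in a mirror flip.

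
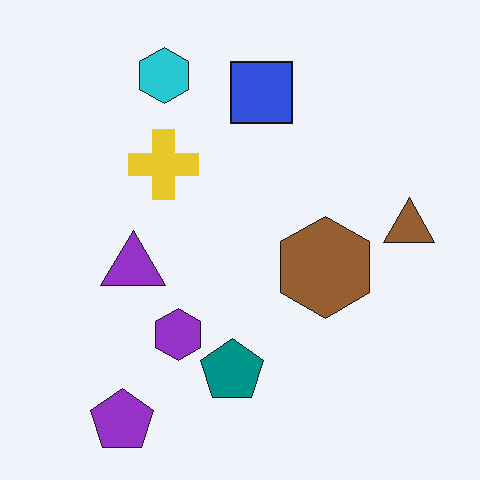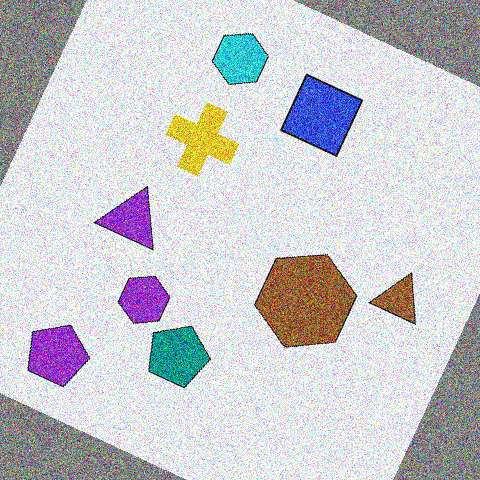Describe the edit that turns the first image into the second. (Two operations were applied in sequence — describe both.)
This is the original image rotated clockwise by a moderate amount, then degraded with heavy additive noise.

Every shape is tilted by the same angle and the image corners show triangular fill wedges — a whole-image rotation by a non-right angle. Random speckle covers the whole image, including the flat background.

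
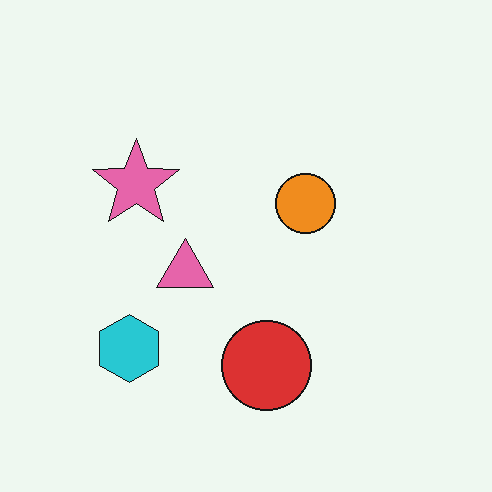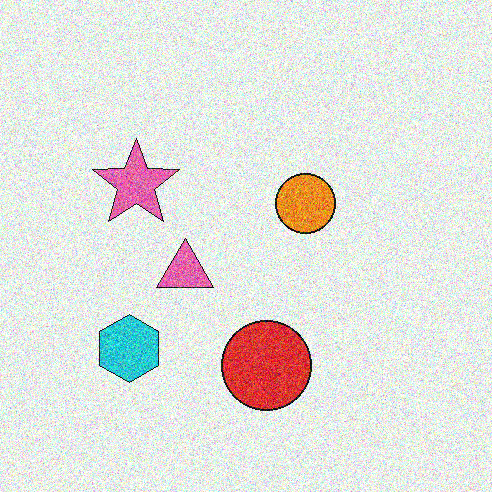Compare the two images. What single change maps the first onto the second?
Degraded with strong gaussian noise.

Random speckle covers the whole image, including the flat background.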